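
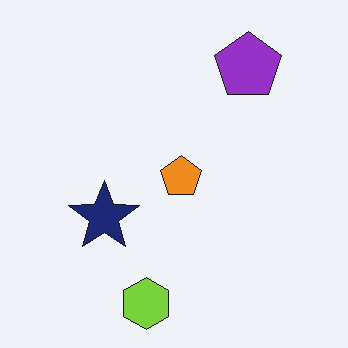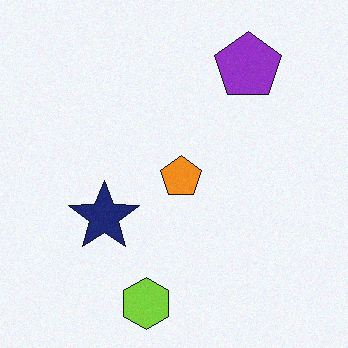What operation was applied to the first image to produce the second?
This is the original image degraded with a light layer of grain.

Random speckle covers the whole image, including the flat background.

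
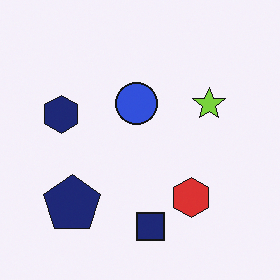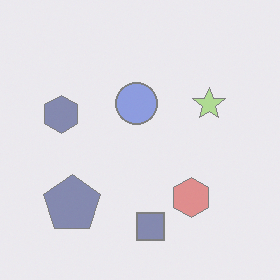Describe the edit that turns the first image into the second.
The second image is the first given much lower contrast.

Tones are pushed toward mid-grey across the whole image — a global contrast change.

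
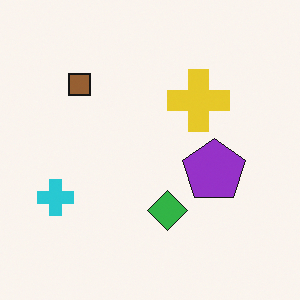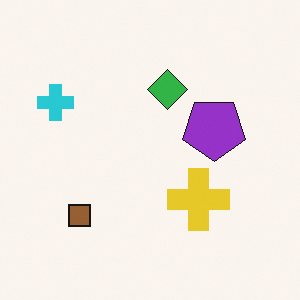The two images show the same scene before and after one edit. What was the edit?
The transformation is: flipped vertically (top ↔ bottom).

The brown square is in the top-left of the first image and the bottom-left of the second — shapes on opposite sides of the horizontal midline have swapped in a mirror flip.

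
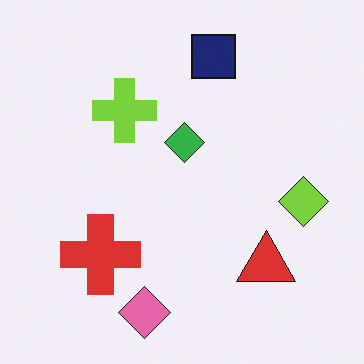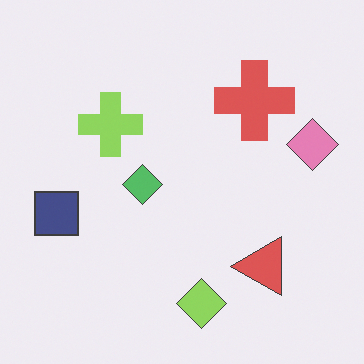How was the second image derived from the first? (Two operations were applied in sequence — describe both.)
It was transposed (reflected across the top-left ↔ bottom-right diagonal), then given slightly reduced contrast.

Shapes have swapped their row and column positions — what was in the top-right is now in the bottom-left — a diagonal reflection. Tones are pushed toward mid-grey across the whole image — a global contrast change.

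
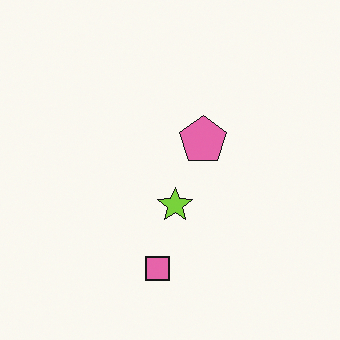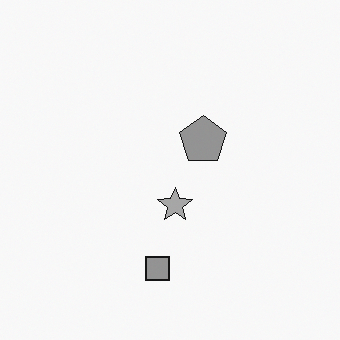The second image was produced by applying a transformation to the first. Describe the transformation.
Converted to grayscale.

All color is removed — every shape is now a shade of grey.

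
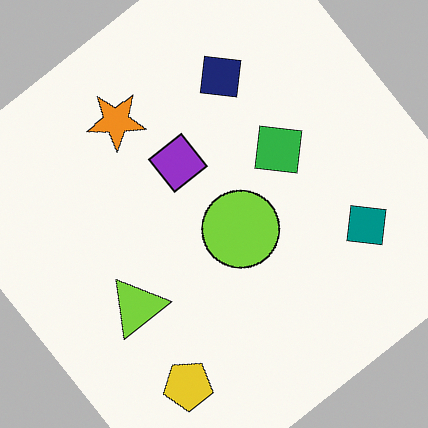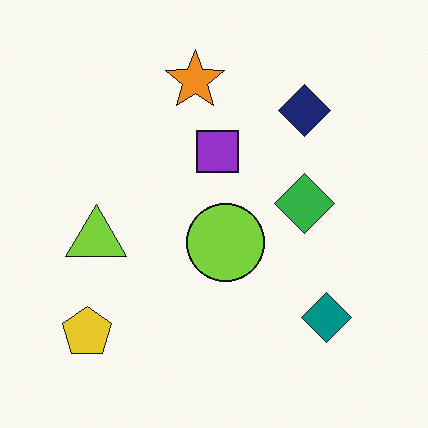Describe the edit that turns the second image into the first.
The first image is the second rotated counter-clockwise by a large amount — several tens of degrees.

Every shape is tilted by the same angle and the image corners show triangular fill wedges — a whole-image rotation by a non-right angle.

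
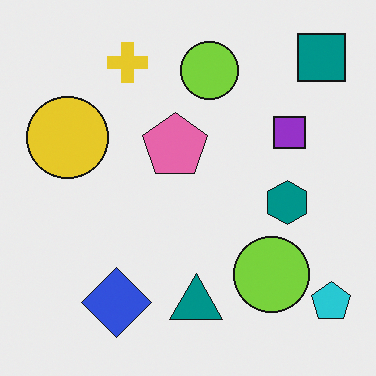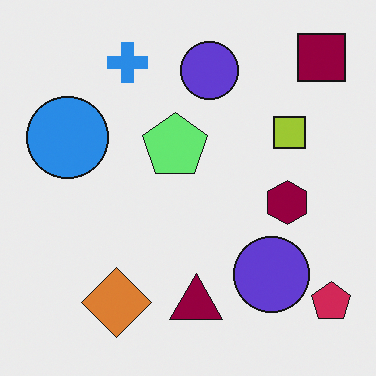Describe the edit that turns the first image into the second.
This is the original image hue-shifted by a large amount.

Every shape's color has rotated by the same amount around the hue wheel — a uniform hue shift.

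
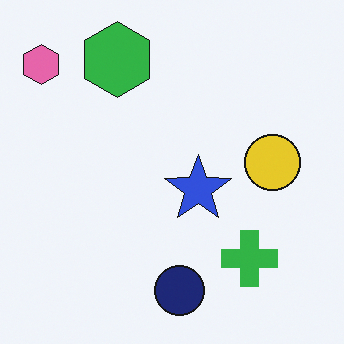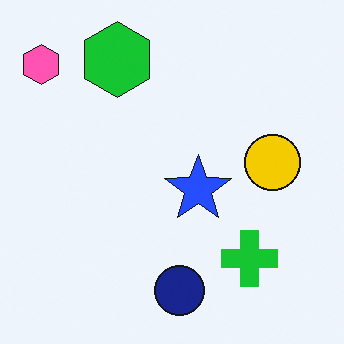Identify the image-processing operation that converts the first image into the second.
Slightly oversaturated.

All colors are more vivid — a global saturation change.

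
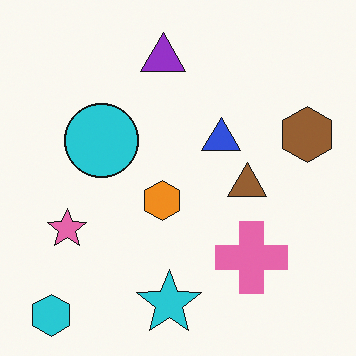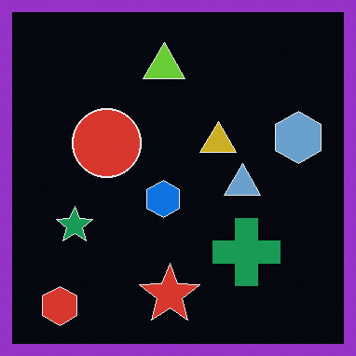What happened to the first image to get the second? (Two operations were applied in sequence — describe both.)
Color-inverted (negative), then framed with a purple border.

The light background has become dark and every shape's color is its complement — a photographic negative. A solid purple frame runs around the edge of the second image, with the content slightly shrunk inside it.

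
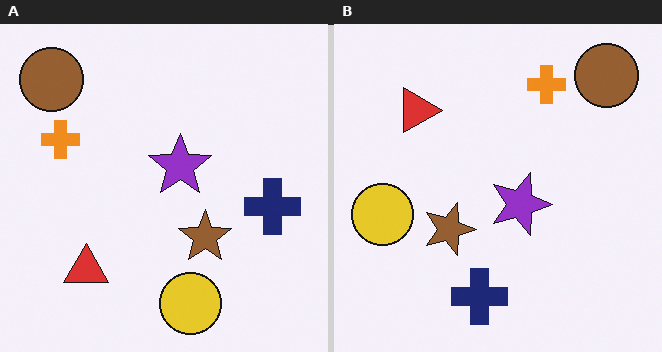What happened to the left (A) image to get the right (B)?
It was rotated 90° clockwise.

The brown circle sits in the top-left of the left (A) image and the top-right of the right (B) — consistent with a whole-image 90° clockwise rotation.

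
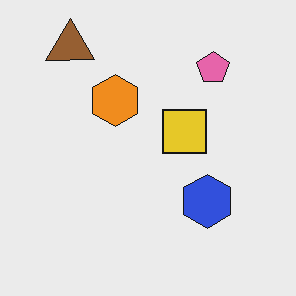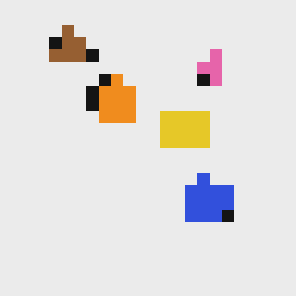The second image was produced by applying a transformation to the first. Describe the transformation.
Heavily pixelated into large blocks.

Shapes are reduced to large square blocks; fine edges and outlines are lost — a downscale-then-upscale (mosaic) effect.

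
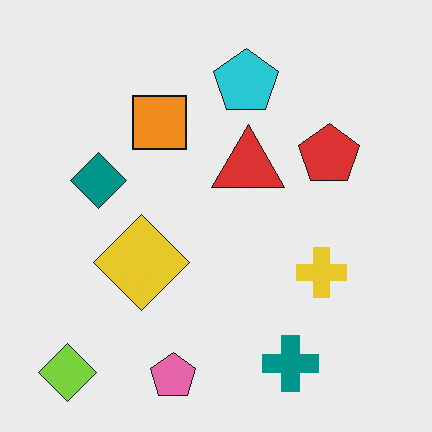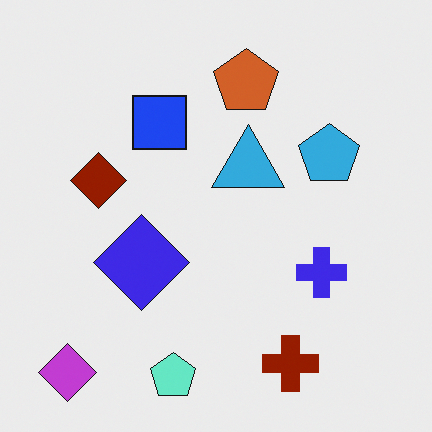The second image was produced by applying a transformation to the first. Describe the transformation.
The second image is the first hue-shifted through roughly half the color wheel.

Every shape's color has rotated by the same amount around the hue wheel — a uniform hue shift.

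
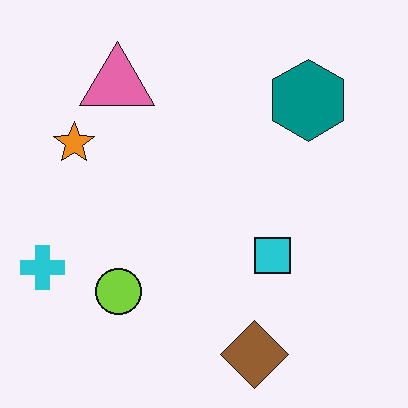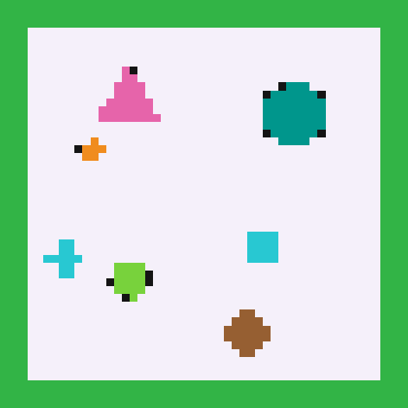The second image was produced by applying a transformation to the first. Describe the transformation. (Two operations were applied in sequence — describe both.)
The transformation is: coarsely pixelated, then framed with a green border.

Shapes are reduced to large square blocks; fine edges and outlines are lost — a downscale-then-upscale (mosaic) effect. A solid green frame runs around the edge of the second image, with the content slightly shrunk inside it.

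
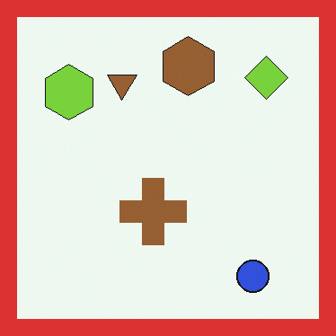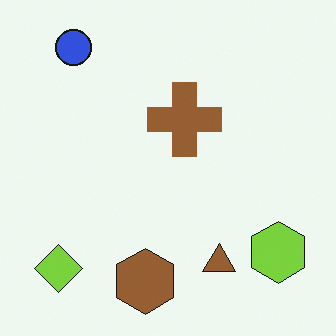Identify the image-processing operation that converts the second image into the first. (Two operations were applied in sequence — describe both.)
It was rotated 180°, then framed with a red border.

The blue circle sits in the top-left of the second image and the bottom-right of the first — consistent with a whole-image 180° rotation. A solid red frame runs around the edge of the first image, with the content slightly shrunk inside it.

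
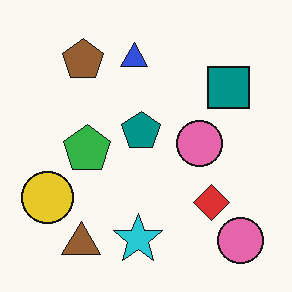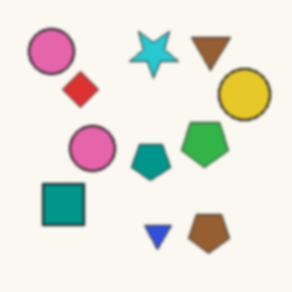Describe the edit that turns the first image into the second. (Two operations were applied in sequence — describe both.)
The image was rotated 180°, then slightly softened.

The brown triangle sits in the bottom-left of the first image and the top-right of the second — consistent with a whole-image 180° rotation. Shape edges and outlines are uniformly softened across the whole image.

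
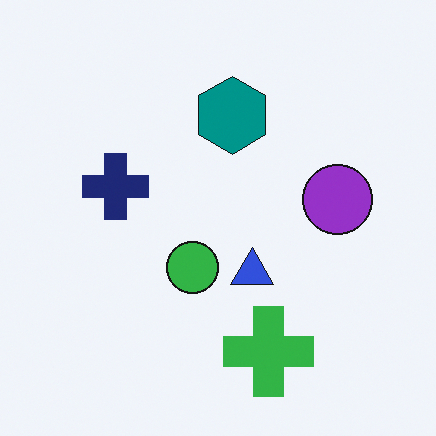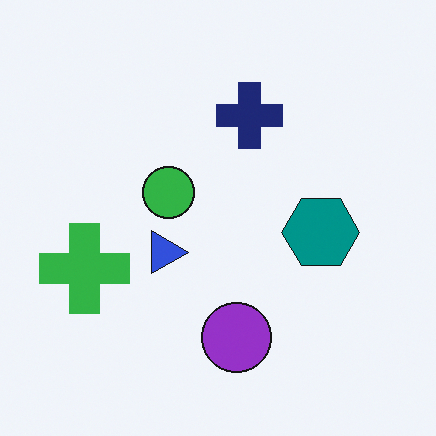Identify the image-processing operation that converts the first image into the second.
Rotated 90° clockwise.

The green cross sits in the bottom of the first image and the left of the second — consistent with a whole-image 90° clockwise rotation.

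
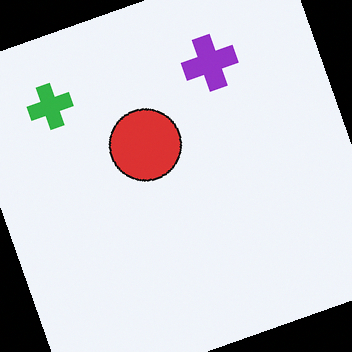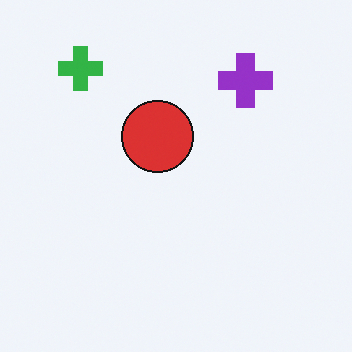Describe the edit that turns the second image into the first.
It was rotated counter-clockwise by a moderate amount.

Every shape is tilted by the same angle and the image corners show triangular fill wedges — a whole-image rotation by a non-right angle.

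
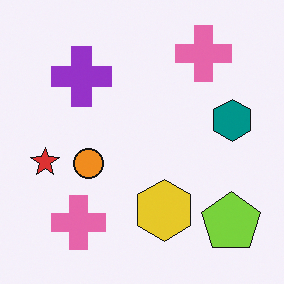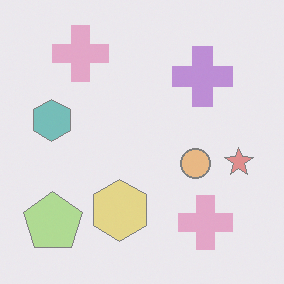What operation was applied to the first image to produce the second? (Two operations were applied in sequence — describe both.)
The second image is the first flipped horizontally (left ↔ right), then given much lower contrast.

The red star is in the left of the first image and the right of the second — shapes on opposite sides of the vertical midline have swapped in a mirror flip. Tones are pushed toward mid-grey across the whole image — a global contrast change.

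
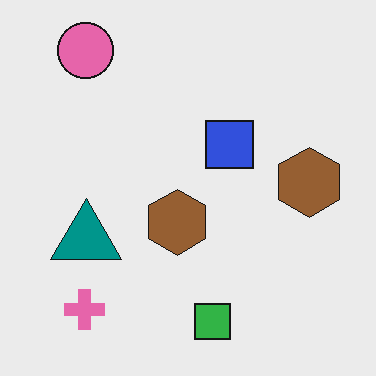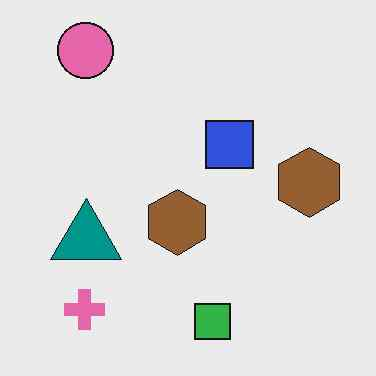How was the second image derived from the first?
The transformation is: given moderate JPEG compression.

Blocky 8×8 compression artifacts appear around shape edges and the flat background shows ringing — characteristic JPEG degradation.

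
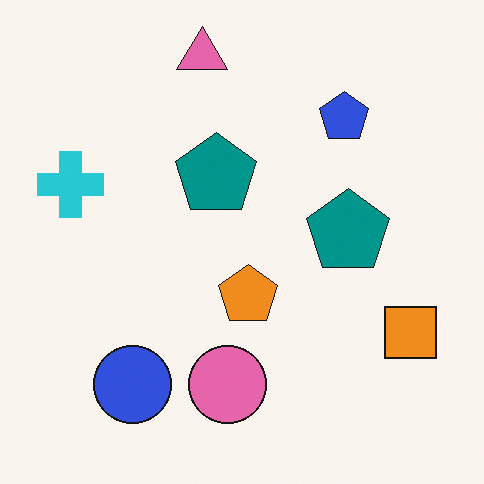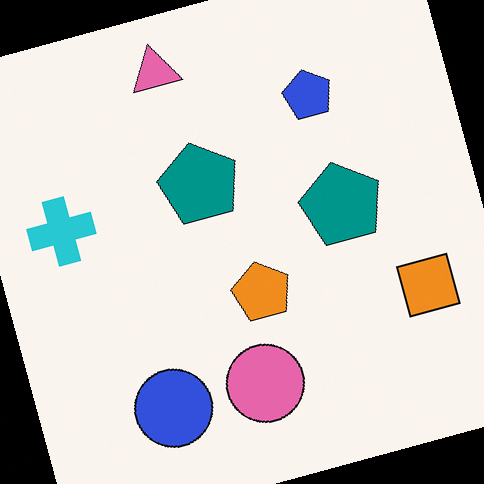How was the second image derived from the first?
The transformation is: rotated counter-clockwise by a moderate amount.

Every shape is tilted by the same angle and the image corners show triangular fill wedges — a whole-image rotation by a non-right angle.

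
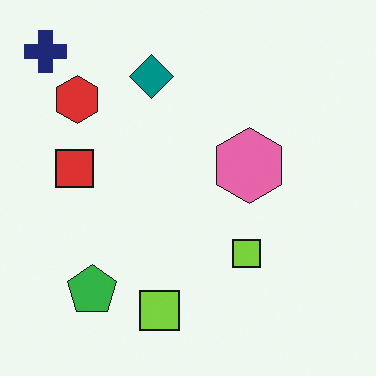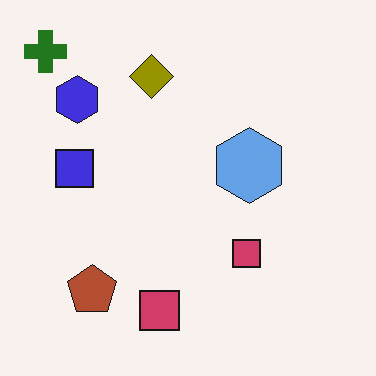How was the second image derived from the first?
Hue-shifted by a large amount.

Every shape's color has rotated by the same amount around the hue wheel — a uniform hue shift.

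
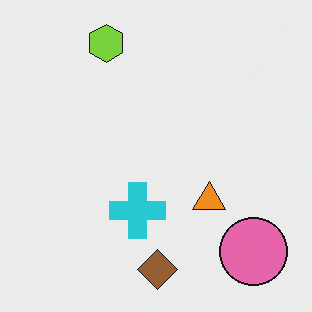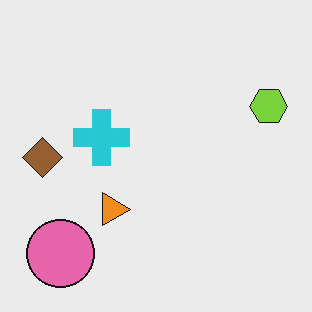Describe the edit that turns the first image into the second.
The second image is the first rotated 90° clockwise.

The pink circle sits in the bottom-right of the first image and the bottom-left of the second — consistent with a whole-image 90° clockwise rotation.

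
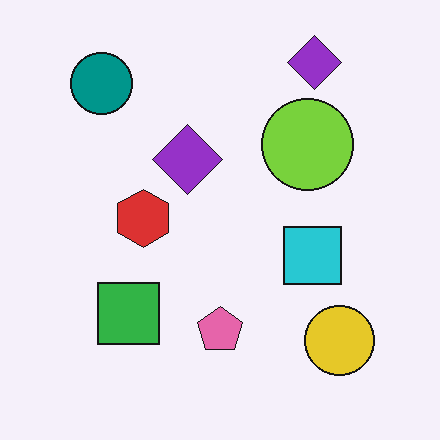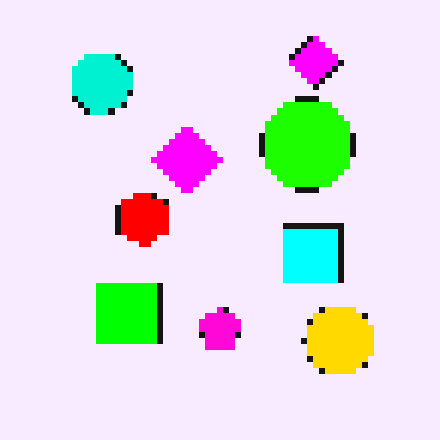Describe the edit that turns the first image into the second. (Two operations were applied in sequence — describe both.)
It was made much more vivid (saturation change), then moderately pixelated.

All colors are more vivid — a global saturation change. Shapes are reduced to large square blocks; fine edges and outlines are lost — a downscale-then-upscale (mosaic) effect.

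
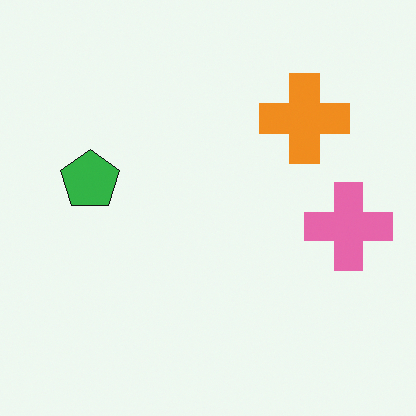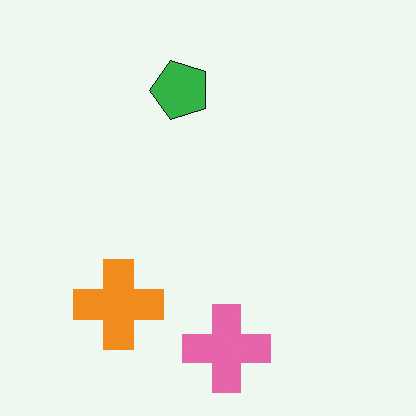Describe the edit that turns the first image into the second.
Transposed (reflected across the top-left ↔ bottom-right diagonal).

Shapes have swapped their row and column positions — what was in the top-right is now in the bottom-left — a diagonal reflection.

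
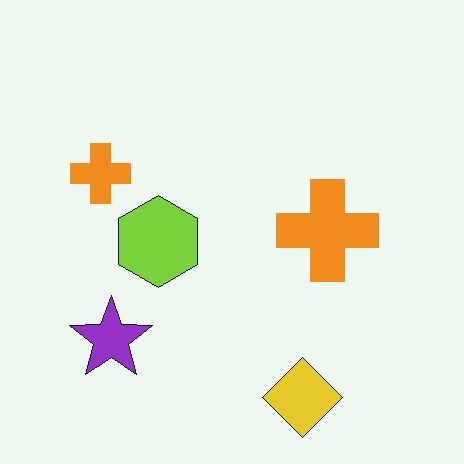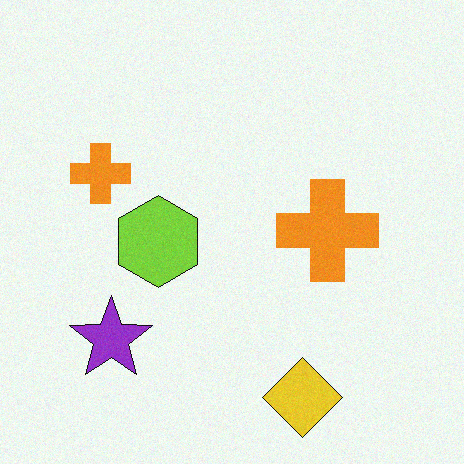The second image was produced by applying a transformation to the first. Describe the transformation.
The image was degraded with subtle gaussian noise.

Random speckle covers the whole image, including the flat background.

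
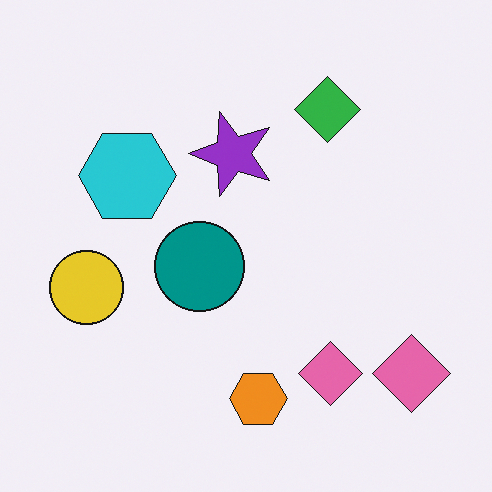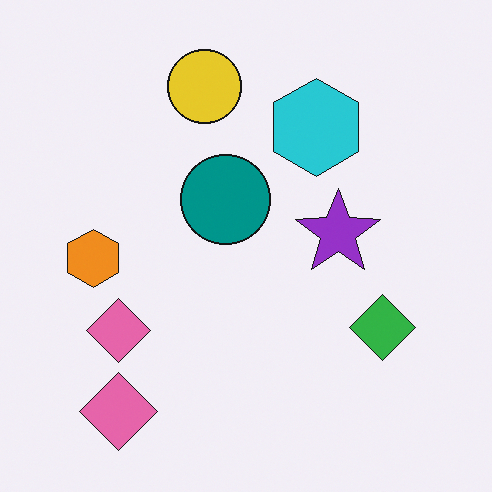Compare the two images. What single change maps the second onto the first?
The transformation is: rotated 90° counter-clockwise.

The yellow circle sits in the top of the second image and the left of the first — consistent with a whole-image 90° counter-clockwise rotation.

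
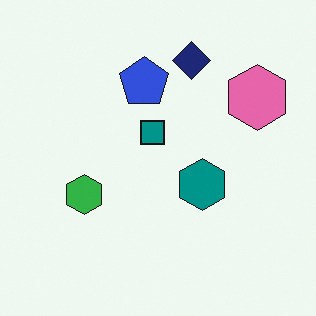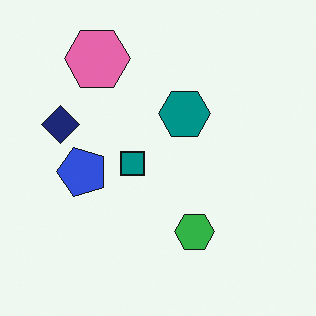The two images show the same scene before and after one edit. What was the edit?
The transformation is: rotated 90° counter-clockwise.

The pink hexagon sits in the top-right of the first image and the top-left of the second — consistent with a whole-image 90° counter-clockwise rotation.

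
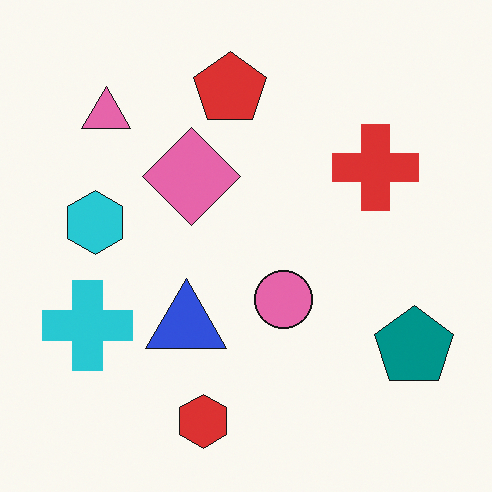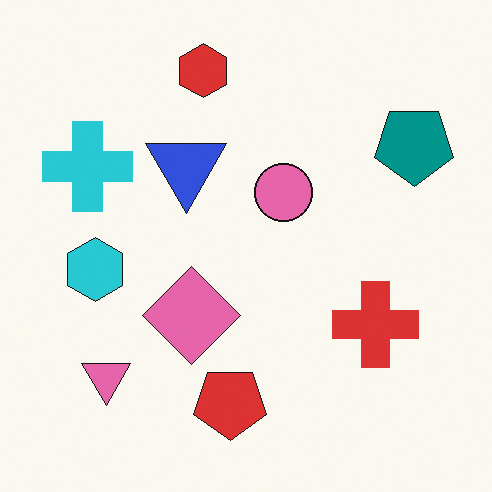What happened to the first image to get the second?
This is the original image flipped vertically (top ↔ bottom).

The red hexagon is in the bottom of the first image and the top of the second — shapes on opposite sides of the horizontal midline have swapped in a mirror flip.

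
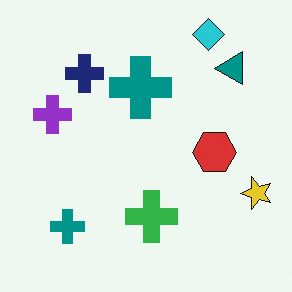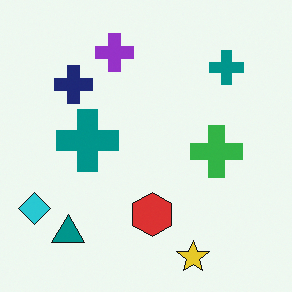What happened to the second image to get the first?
The transformation is: transposed (reflected across the top-left ↔ bottom-right diagonal).

Shapes have swapped their row and column positions — what was in the top-right is now in the bottom-left — a diagonal reflection.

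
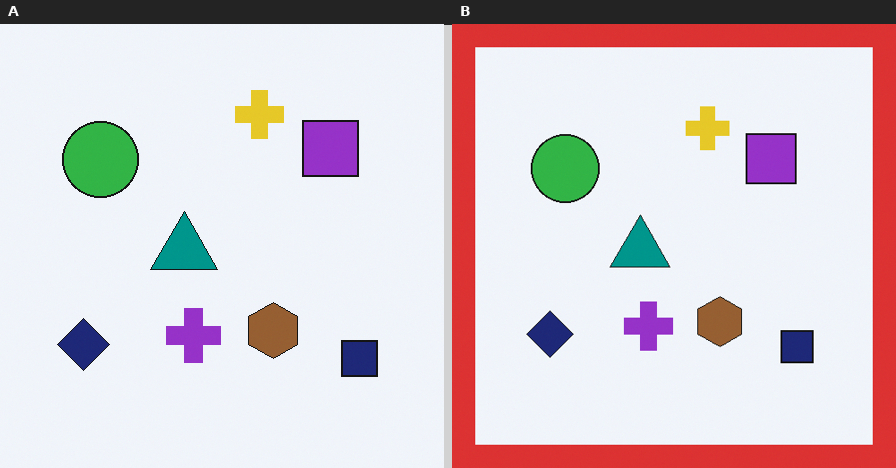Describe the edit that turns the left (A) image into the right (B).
The transformation is: framed with a red border.

A solid red frame runs around the edge of the right (B) image, with the content slightly shrunk inside it.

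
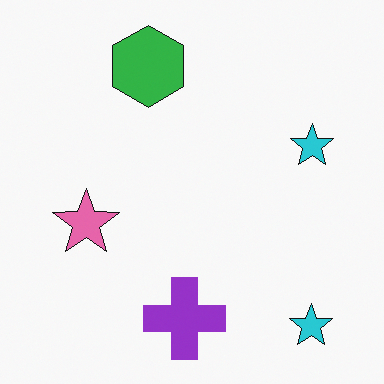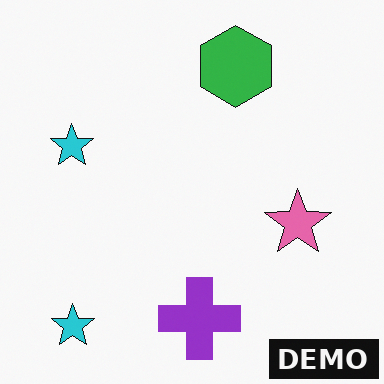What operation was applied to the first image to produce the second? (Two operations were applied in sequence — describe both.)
This is the original image flipped horizontally (left ↔ right), then watermarked with the text "DEMO" in the lower-right corner.

The pink star is in the left of the first image and the right of the second — shapes on opposite sides of the vertical midline have swapped in a mirror flip. A dark label reading "DEMO" appears in the lower-right corner.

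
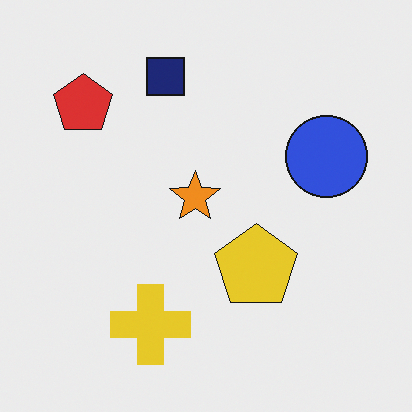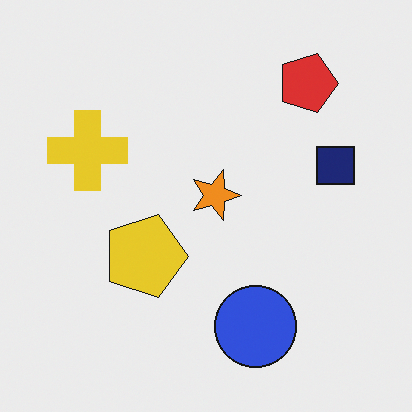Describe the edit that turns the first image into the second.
The transformation is: rotated 90° clockwise.

The red pentagon sits in the top-left of the first image and the top-right of the second — consistent with a whole-image 90° clockwise rotation.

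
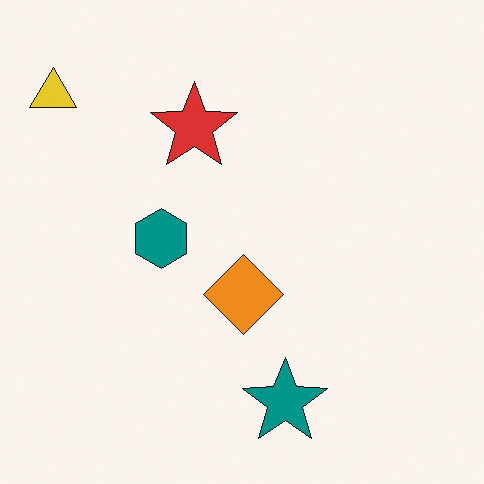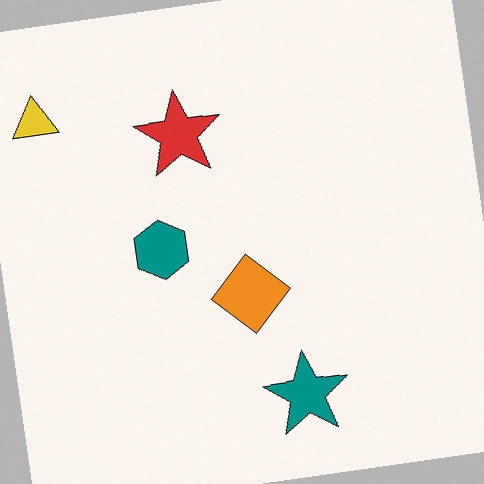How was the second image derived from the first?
It was rotated counter-clockwise by a slight angle.

Every shape is tilted by the same angle and the image corners show triangular fill wedges — a whole-image rotation by a non-right angle.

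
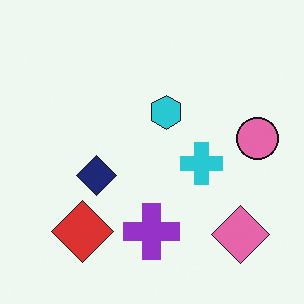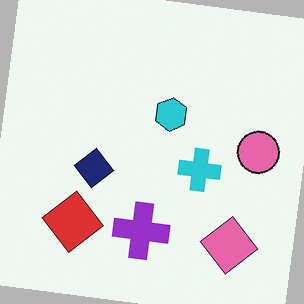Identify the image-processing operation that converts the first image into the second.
This is the original image rotated clockwise by a slight angle.

Every shape is tilted by the same angle and the image corners show triangular fill wedges — a whole-image rotation by a non-right angle.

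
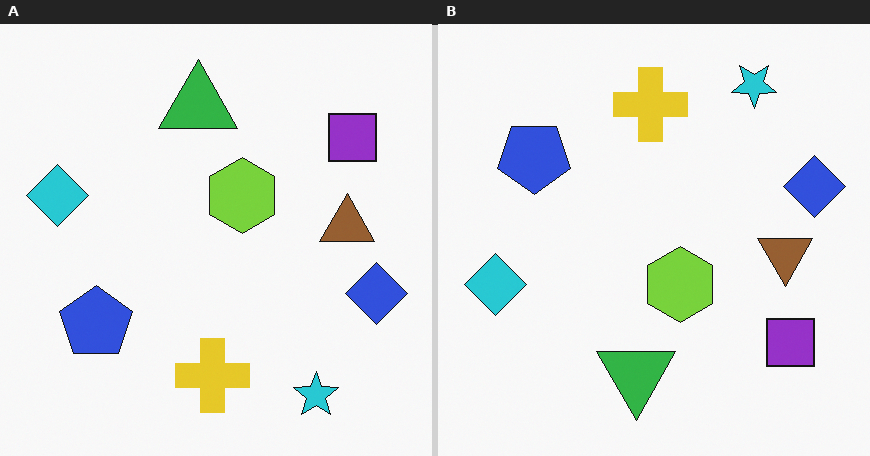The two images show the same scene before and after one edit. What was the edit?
The transformation is: flipped vertically (top ↔ bottom).

The cyan star is in the bottom-right of the left (A) image and the top-right of the right (B) — shapes on opposite sides of the horizontal midline have swapped in a mirror flip.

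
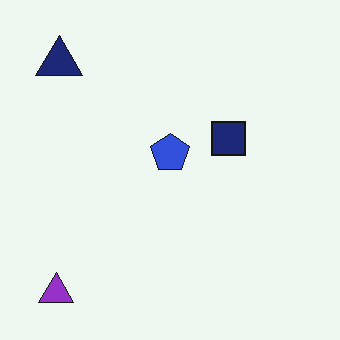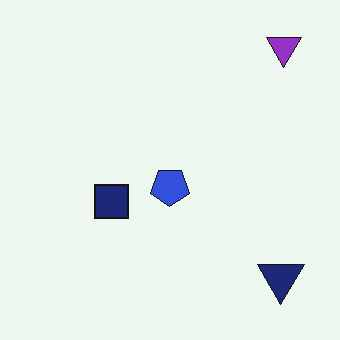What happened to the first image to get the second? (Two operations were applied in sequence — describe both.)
Rotated 180°, then given moderate JPEG compression.

The purple triangle sits in the bottom-left of the first image and the top-right of the second — consistent with a whole-image 180° rotation. Blocky 8×8 compression artifacts appear around shape edges and the flat background shows ringing — characteristic JPEG degradation.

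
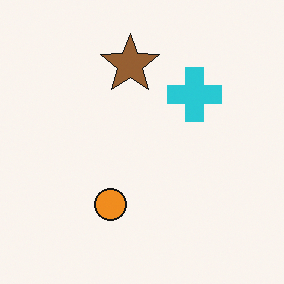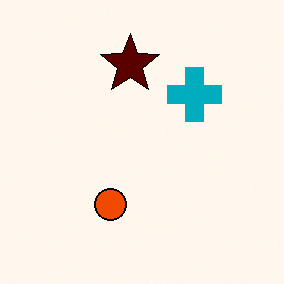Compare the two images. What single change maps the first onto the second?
Boosted in contrast.

Tones are pushed away from mid-grey across the whole image — a global contrast change.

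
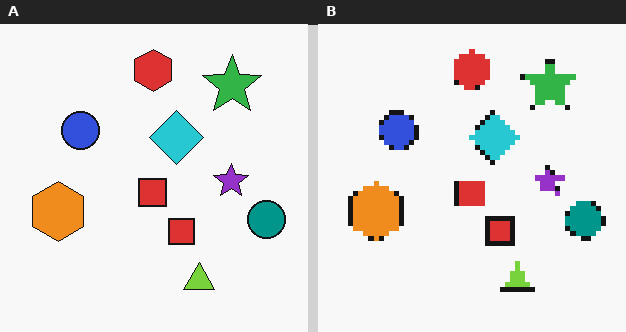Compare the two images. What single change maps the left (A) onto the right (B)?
The image was lightly pixelated (a mild mosaic effect).

Shapes are reduced to large square blocks; fine edges and outlines are lost — a downscale-then-upscale (mosaic) effect.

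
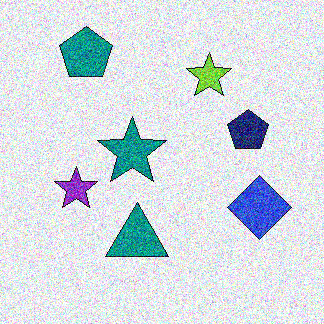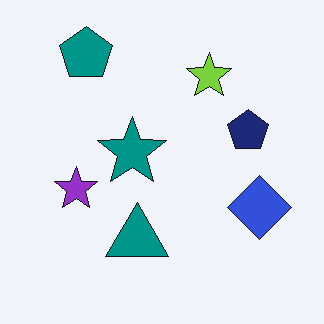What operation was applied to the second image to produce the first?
Degraded with a thick layer of grain.

Random speckle covers the whole image, including the flat background.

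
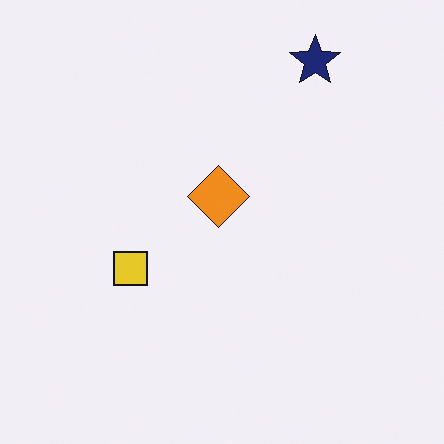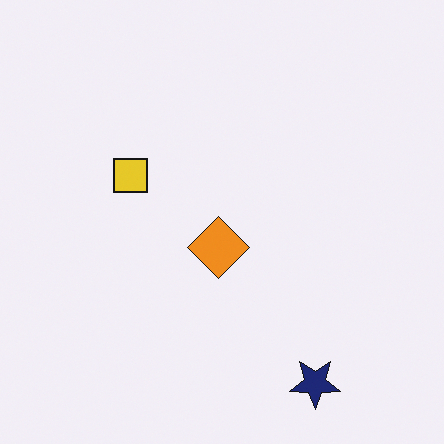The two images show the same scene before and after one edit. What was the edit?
The image was flipped vertically (top ↔ bottom).

The navy star is in the top-right of the first image and the bottom-right of the second — shapes on opposite sides of the horizontal midline have swapped in a mirror flip.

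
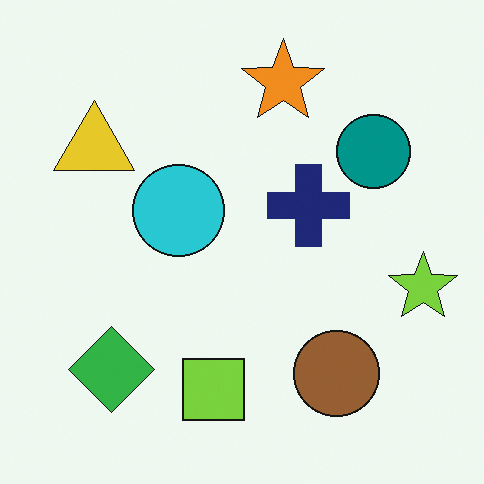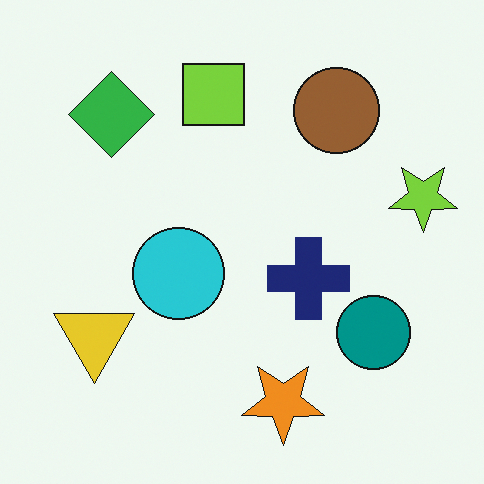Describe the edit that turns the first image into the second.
The transformation is: flipped vertically (top ↔ bottom).

The orange star is in the top of the first image and the bottom of the second — shapes on opposite sides of the horizontal midline have swapped in a mirror flip.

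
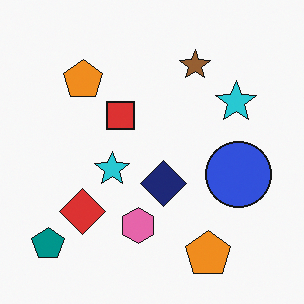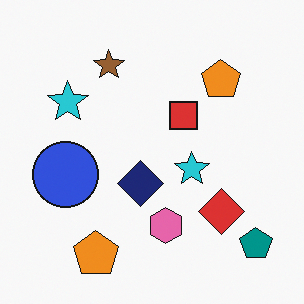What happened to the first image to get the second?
This is the original image flipped horizontally (left ↔ right).

The teal pentagon is in the bottom-left of the first image and the bottom-right of the second — shapes on opposite sides of the vertical midline have swapped in a mirror flip.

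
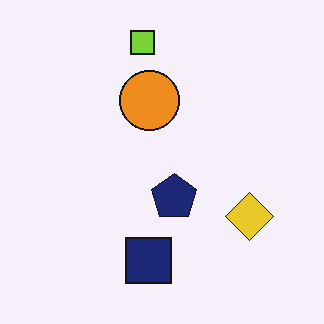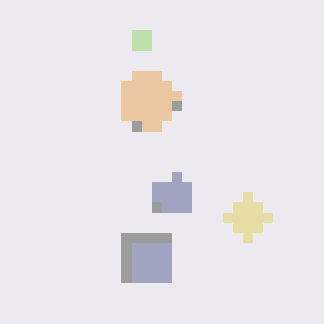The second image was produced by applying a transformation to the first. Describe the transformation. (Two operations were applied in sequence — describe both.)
The second image is the first washed out (contrast reduced), then heavily pixelated into large blocks.

Tones are pushed toward mid-grey across the whole image — a global contrast change. Shapes are reduced to large square blocks; fine edges and outlines are lost — a downscale-then-upscale (mosaic) effect.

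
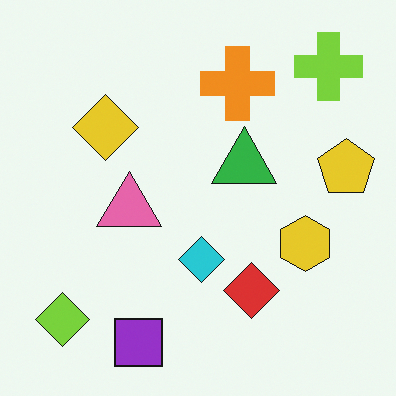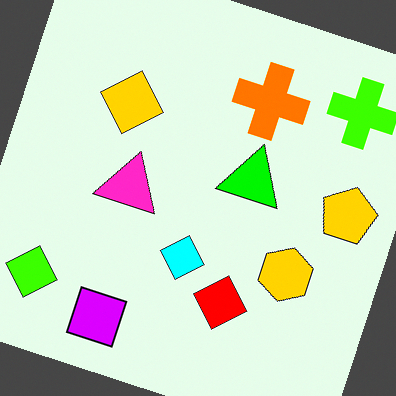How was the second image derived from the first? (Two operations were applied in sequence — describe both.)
Rotated clockwise by a moderate amount, then heavily oversaturated.

Every shape is tilted by the same angle and the image corners show triangular fill wedges — a whole-image rotation by a non-right angle. All colors are more vivid — a global saturation change.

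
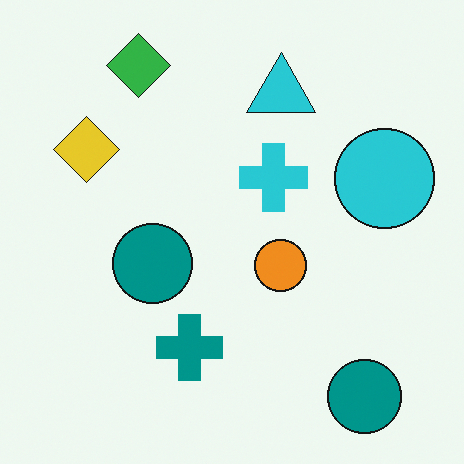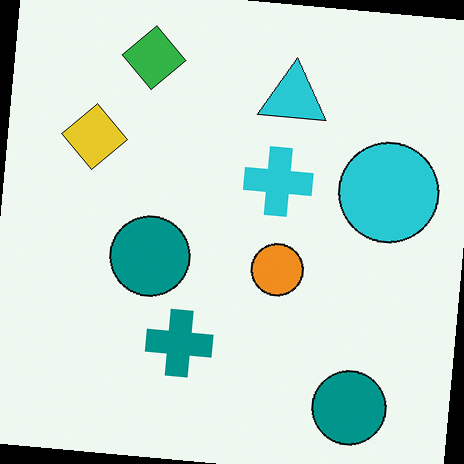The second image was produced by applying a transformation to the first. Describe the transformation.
Rotated clockwise by a slight angle.

Every shape is tilted by the same angle and the image corners show triangular fill wedges — a whole-image rotation by a non-right angle.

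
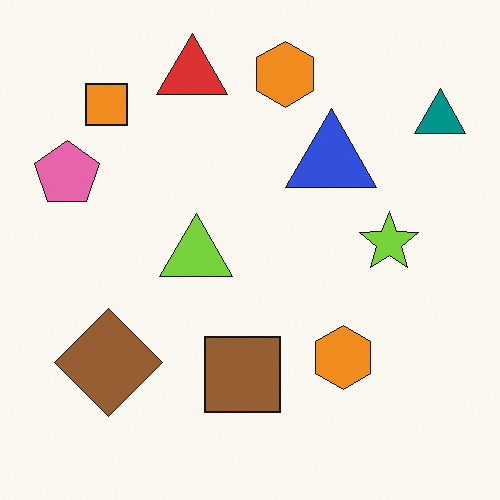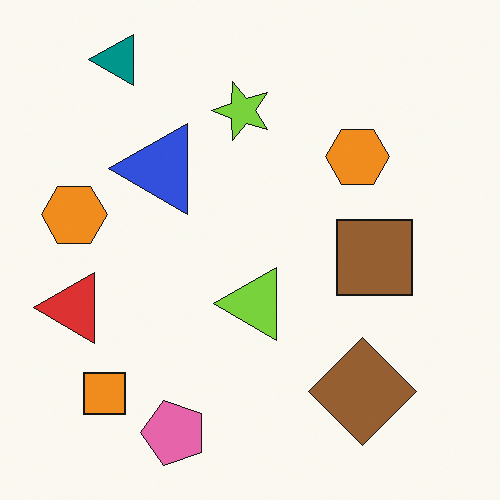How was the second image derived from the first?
Rotated 90° counter-clockwise.

The teal triangle sits in the top-right of the first image and the top-left of the second — consistent with a whole-image 90° counter-clockwise rotation.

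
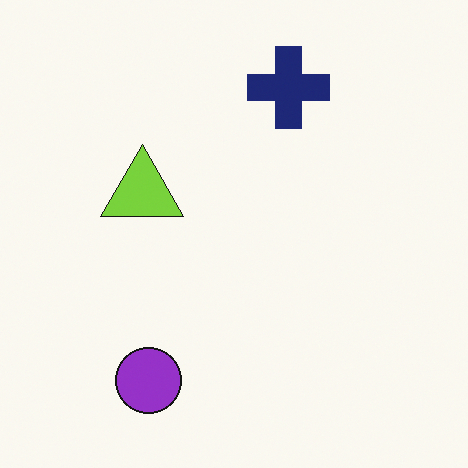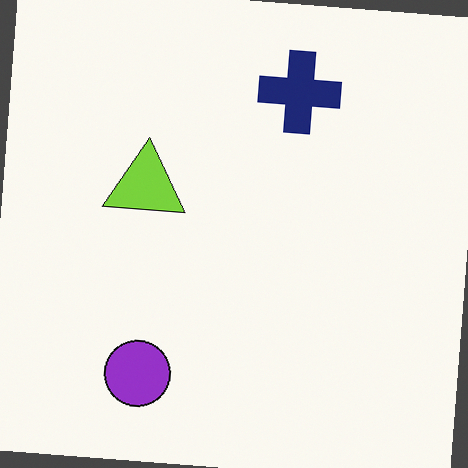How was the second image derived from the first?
It was rotated clockwise by a few degrees.

Every shape is tilted by the same angle and the image corners show triangular fill wedges — a whole-image rotation by a non-right angle.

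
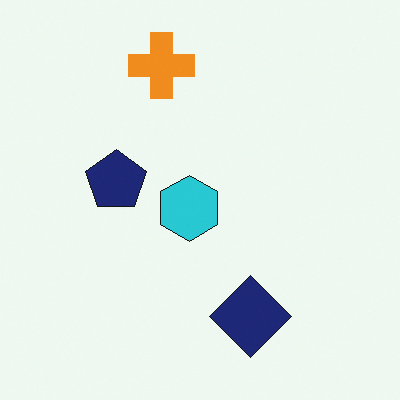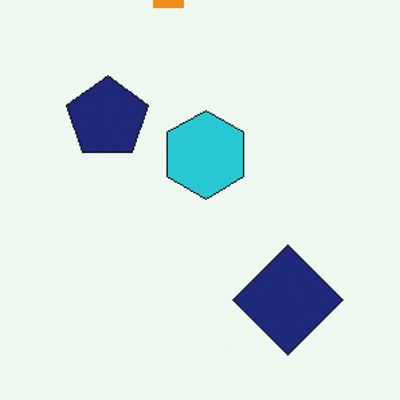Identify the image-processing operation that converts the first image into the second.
The transformation is: cropped slightly and scaled back up.

The visible shapes are larger and the field of view is narrower; shapes near the original edges may be partly or wholly outside the frame — a crop-and-rescale.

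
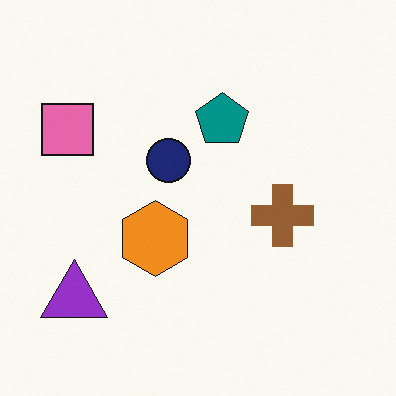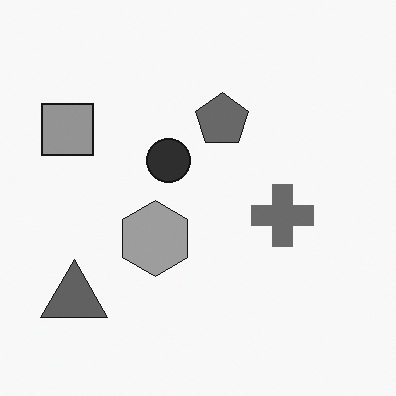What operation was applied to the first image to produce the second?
Converted to grayscale.

All color is removed — every shape is now a shade of grey.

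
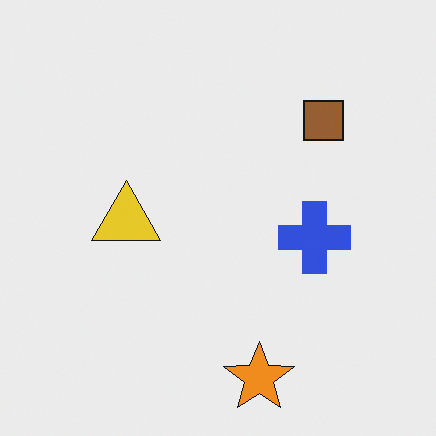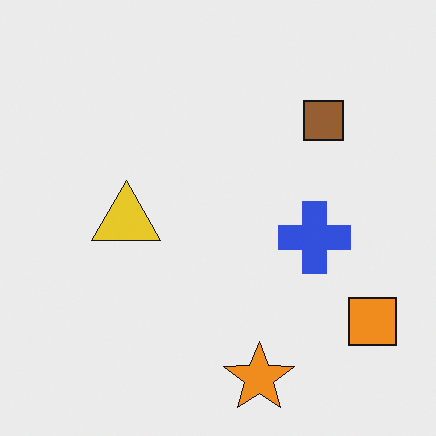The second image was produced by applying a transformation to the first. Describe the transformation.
This is the original image overlaid with an additional orange square.

An orange square appears in the second image that is absent from the first.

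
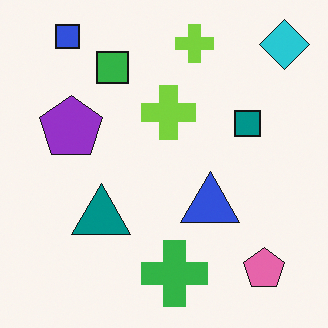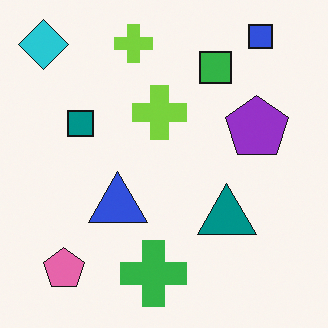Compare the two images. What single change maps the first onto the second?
The transformation is: flipped horizontally (left ↔ right).

The cyan diamond is in the top-right of the first image and the top-left of the second — shapes on opposite sides of the vertical midline have swapped in a mirror flip.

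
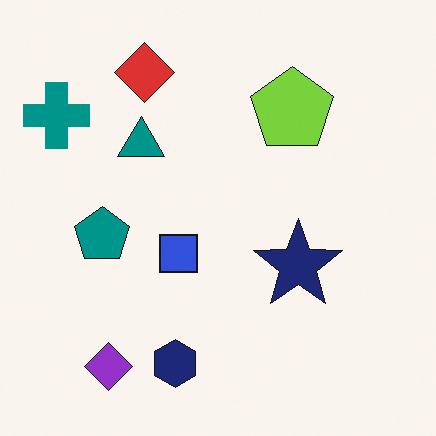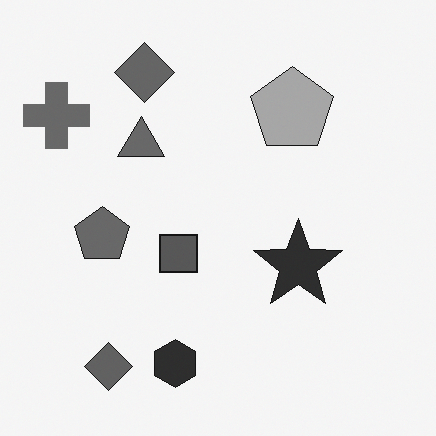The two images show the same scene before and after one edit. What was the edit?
The second image is the first converted to grayscale.

All color is removed — every shape is now a shade of grey.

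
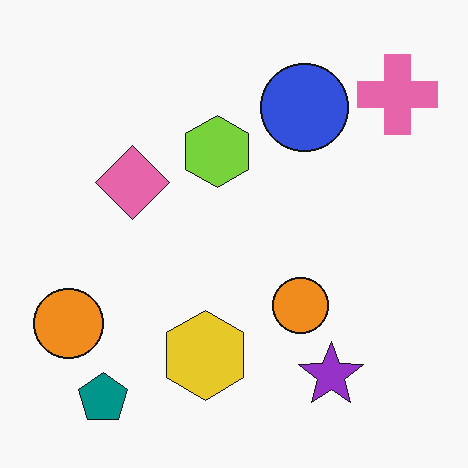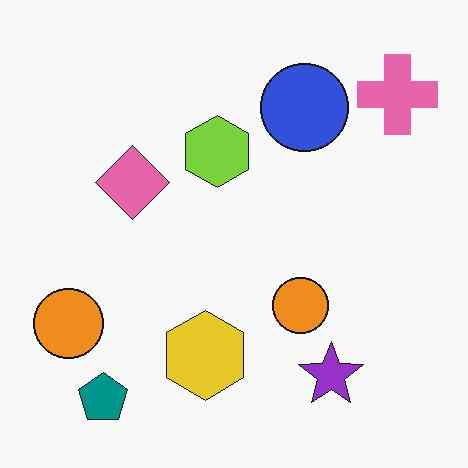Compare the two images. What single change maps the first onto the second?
It was JPEG-compressed with visible artifacts.

Blocky 8×8 compression artifacts appear around shape edges and the flat background shows ringing — characteristic JPEG degradation.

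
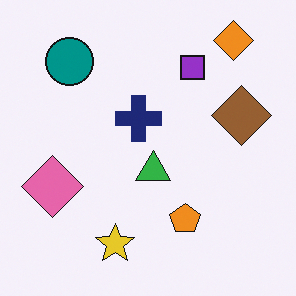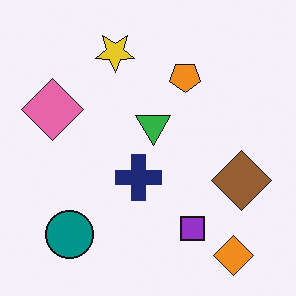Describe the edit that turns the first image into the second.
The second image is the first flipped vertically (top ↔ bottom).

The orange diamond is in the top-right of the first image and the bottom-right of the second — shapes on opposite sides of the horizontal midline have swapped in a mirror flip.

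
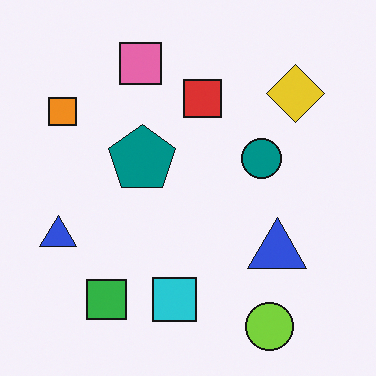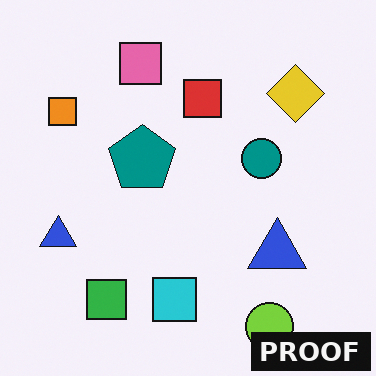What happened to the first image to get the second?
The transformation is: watermarked with the text "PROOF" in the lower-right corner.

A dark label reading "PROOF" appears in the lower-right corner.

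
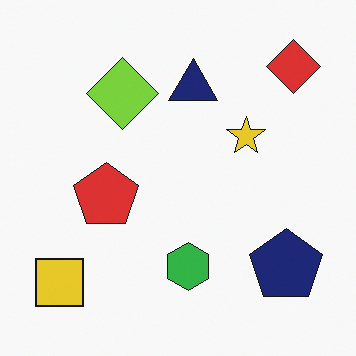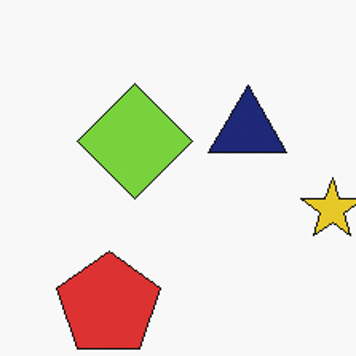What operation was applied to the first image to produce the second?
Cropped to a modestly smaller region and rescaled.

The visible shapes are larger and the field of view is narrower; shapes near the original edges may be partly or wholly outside the frame — a crop-and-rescale.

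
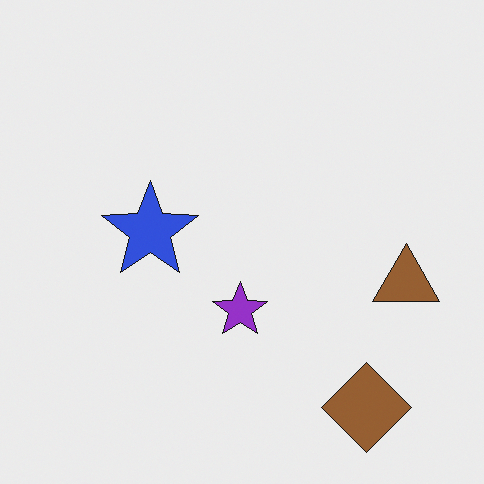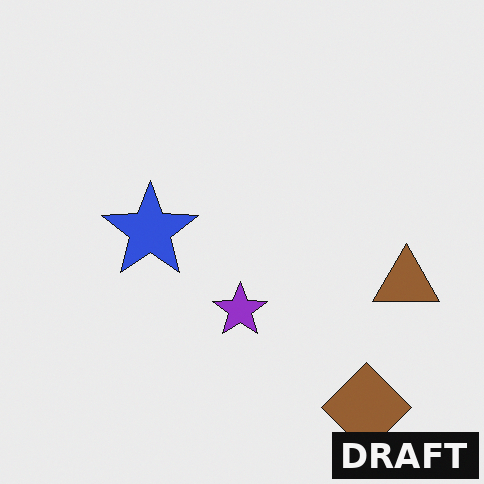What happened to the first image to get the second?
Watermarked with the text "DRAFT" in the lower-right corner.

A dark label reading "DRAFT" appears in the lower-right corner.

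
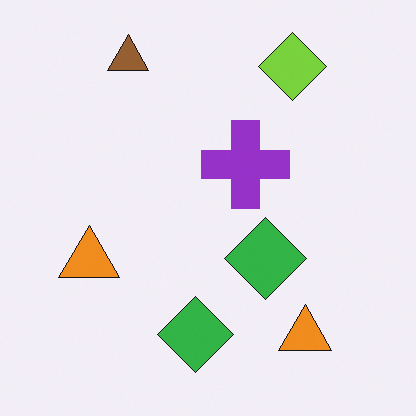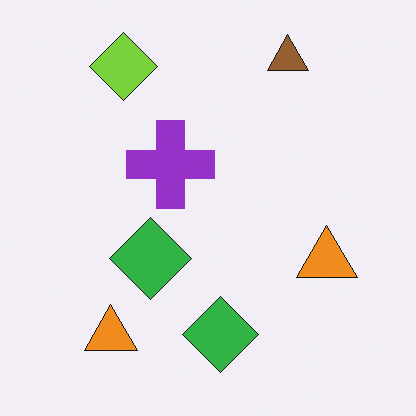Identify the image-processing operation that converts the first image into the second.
Flipped horizontally (left ↔ right).

The lime diamond is in the top-right of the first image and the top-left of the second — shapes on opposite sides of the vertical midline have swapped in a mirror flip.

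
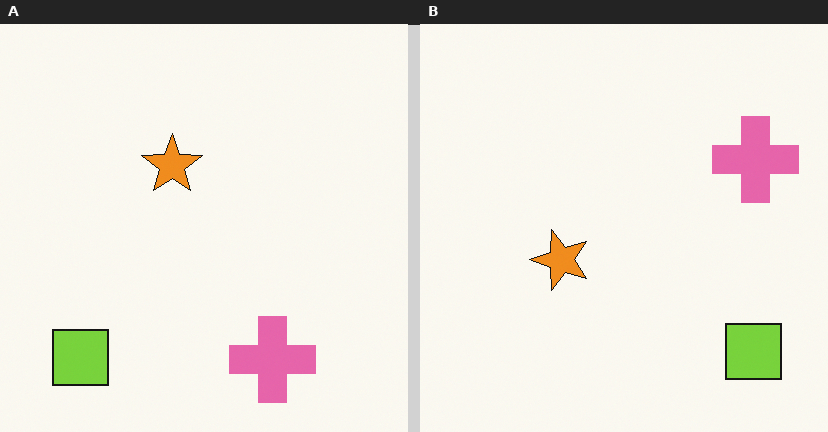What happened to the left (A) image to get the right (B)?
Rotated 90° counter-clockwise.

The lime square sits in the bottom-left of the left (A) image and the bottom-right of the right (B) — consistent with a whole-image 90° counter-clockwise rotation.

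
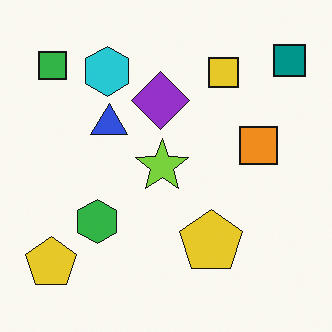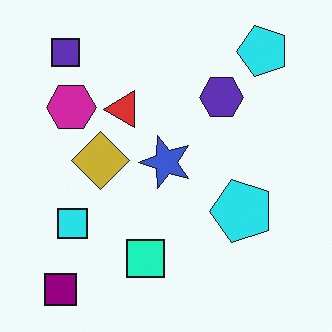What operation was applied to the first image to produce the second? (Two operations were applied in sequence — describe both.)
It was transposed (reflected across the top-left ↔ bottom-right diagonal), then hue-shifted by a moderate amount.

Shapes have swapped their row and column positions — what was in the top-right is now in the bottom-left — a diagonal reflection. Every shape's color has rotated by the same amount around the hue wheel — a uniform hue shift.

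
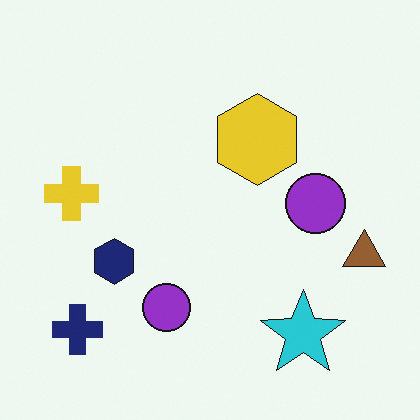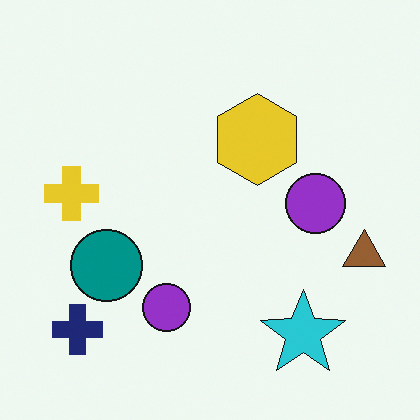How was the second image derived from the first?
Overlaid with an additional teal circle.

A teal circle appears in the second image that is absent from the first.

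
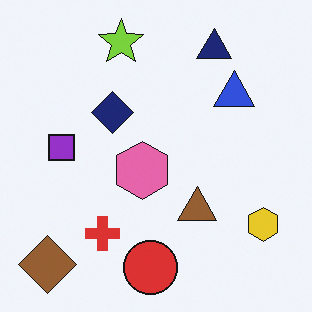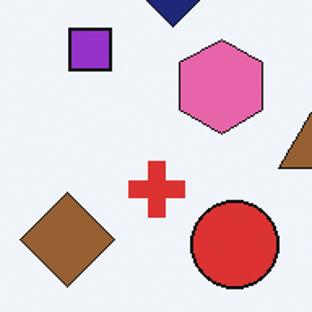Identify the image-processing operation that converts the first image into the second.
The transformation is: cropped tightly and scaled back up.

The visible shapes are larger and the field of view is narrower; shapes near the original edges may be partly or wholly outside the frame — a crop-and-rescale.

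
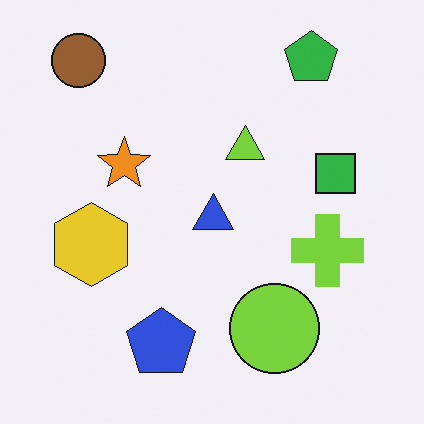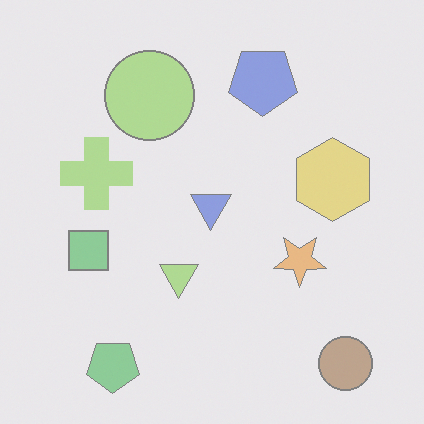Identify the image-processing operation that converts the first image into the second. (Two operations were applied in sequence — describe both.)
It was given much lower contrast, then rotated 180°.

Tones are pushed toward mid-grey across the whole image — a global contrast change. The brown circle sits in the top-left of the first image and the bottom-right of the second — consistent with a whole-image 180° rotation.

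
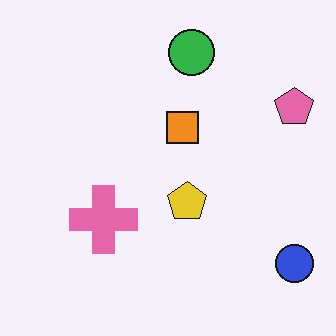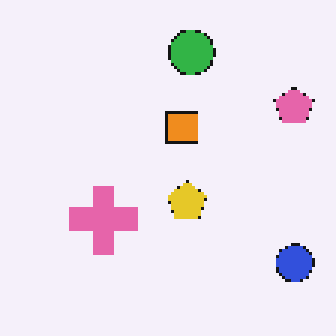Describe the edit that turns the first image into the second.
It was mildly pixelated.

Shapes are reduced to large square blocks; fine edges and outlines are lost — a downscale-then-upscale (mosaic) effect.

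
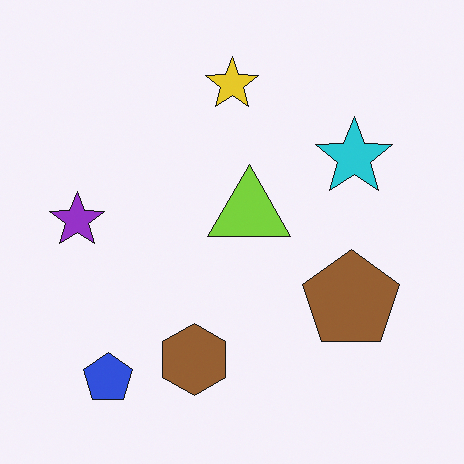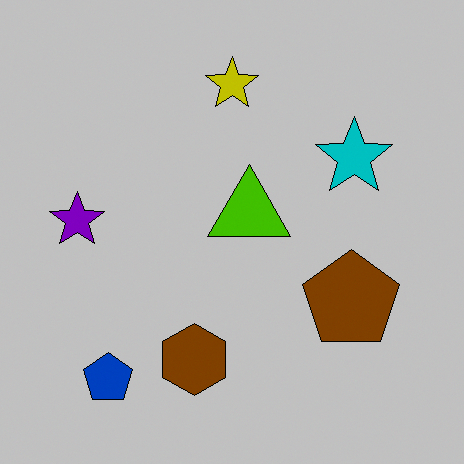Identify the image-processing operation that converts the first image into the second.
The second image is the first aggressively posterized.

Each flat color has snapped to a coarser quantized level — most visibly, the near-white background has dropped to a flat grey.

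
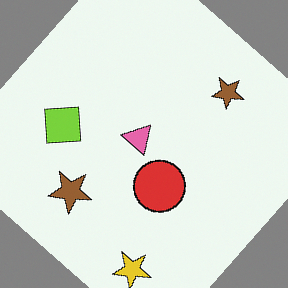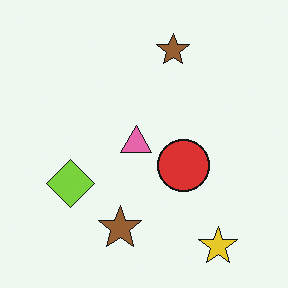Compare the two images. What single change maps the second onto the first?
This is the original image rotated clockwise by a large amount — several tens of degrees.

Every shape is tilted by the same angle and the image corners show triangular fill wedges — a whole-image rotation by a non-right angle.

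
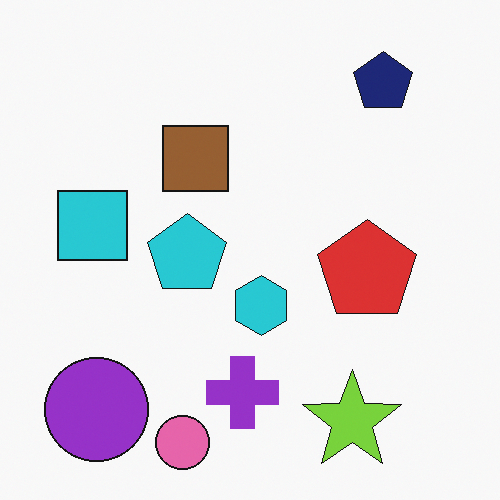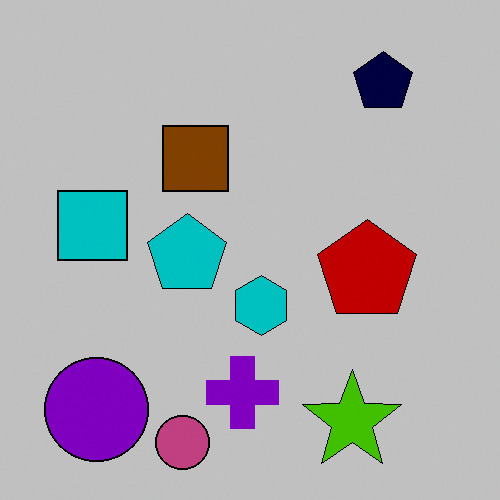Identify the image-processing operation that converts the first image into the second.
It was heavily posterized to just a handful of flat colors.

Each flat color has snapped to a coarser quantized level — most visibly, the near-white background has dropped to a flat grey.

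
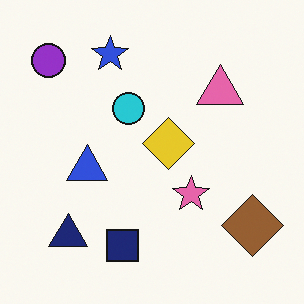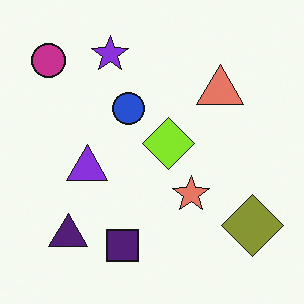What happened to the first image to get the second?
The transformation is: hue-shifted slightly.

Every shape's color has rotated by the same amount around the hue wheel — a uniform hue shift.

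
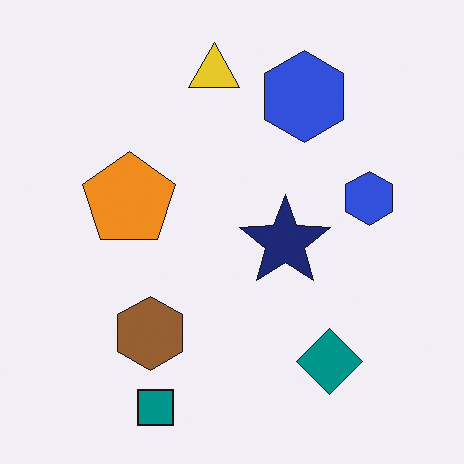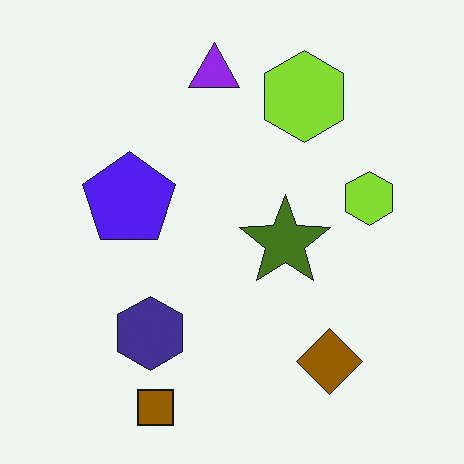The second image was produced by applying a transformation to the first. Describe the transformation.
The second image is the first hue-shifted by a large amount.

Every shape's color has rotated by the same amount around the hue wheel — a uniform hue shift.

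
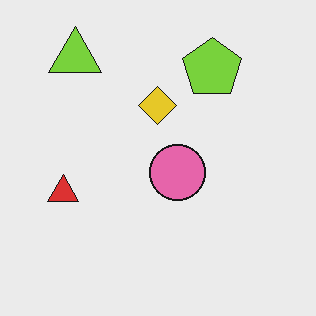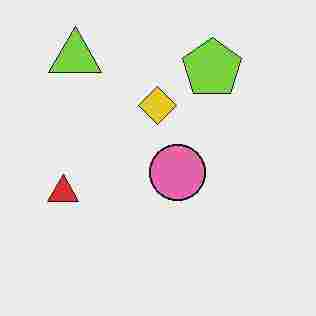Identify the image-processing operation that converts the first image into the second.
This is the original image degraded with heavy JPEG compression.

Blocky 8×8 compression artifacts appear around shape edges and the flat background shows ringing — characteristic JPEG degradation.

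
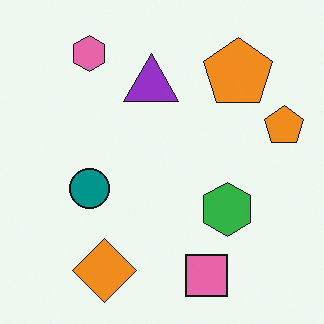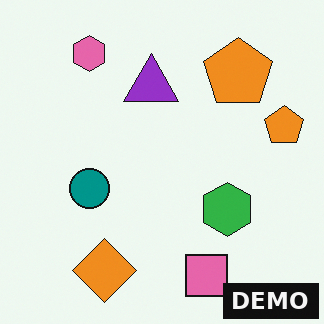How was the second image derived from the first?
The transformation is: watermarked with the text "DEMO" in the lower-right corner.

A dark label reading "DEMO" appears in the lower-right corner.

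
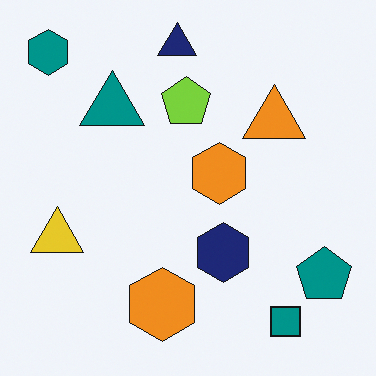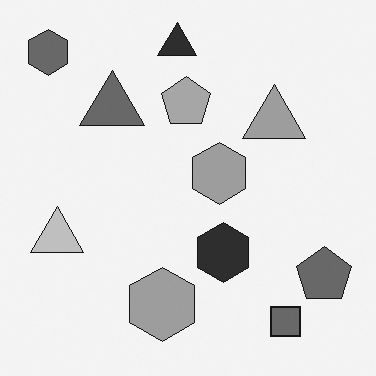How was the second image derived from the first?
The image was converted to grayscale.

All color is removed — every shape is now a shade of grey.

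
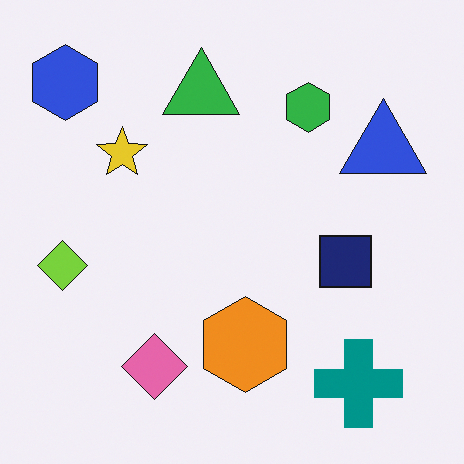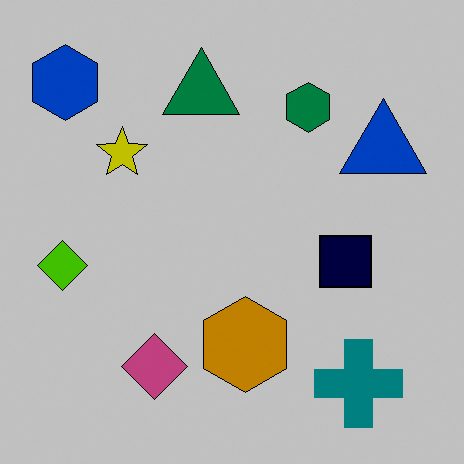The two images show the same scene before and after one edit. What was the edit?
It was heavily posterized to just a handful of flat colors.

Each flat color has snapped to a coarser quantized level — most visibly, the near-white background has dropped to a flat grey.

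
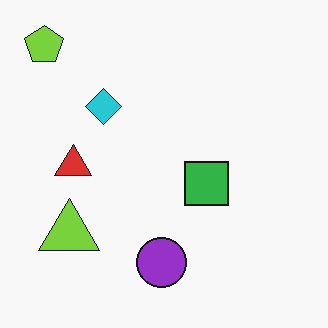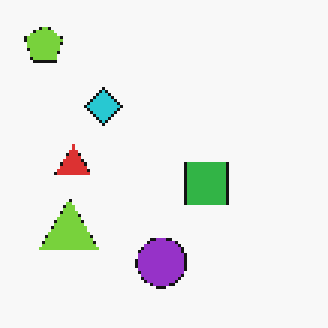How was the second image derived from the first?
It was lightly pixelated (a mild mosaic effect).

Shapes are reduced to large square blocks; fine edges and outlines are lost — a downscale-then-upscale (mosaic) effect.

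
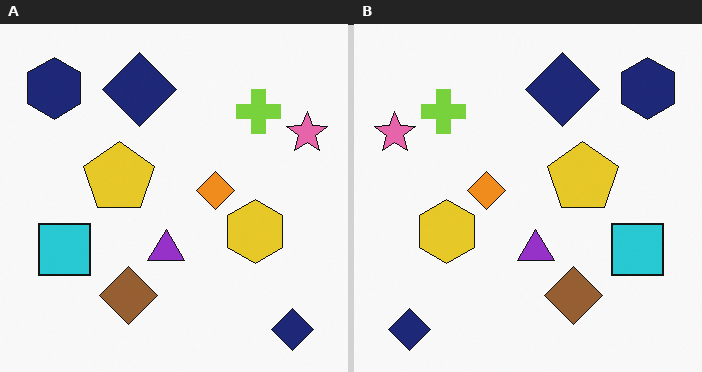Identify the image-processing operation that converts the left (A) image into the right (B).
It was flipped horizontally (left ↔ right).

The pink star is in the top-right of the left (A) image and the top-left of the right (B) — shapes on opposite sides of the vertical midline have swapped in a mirror flip.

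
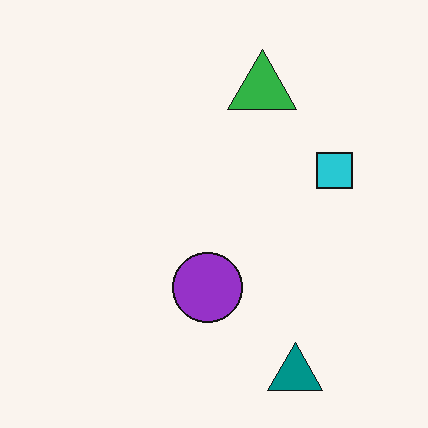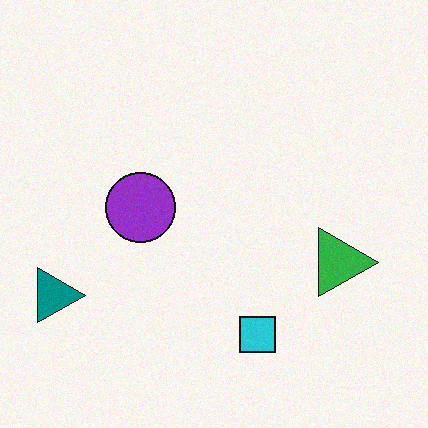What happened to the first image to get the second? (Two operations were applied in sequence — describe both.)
This is the original image degraded with a light layer of grain, then rotated 90° clockwise.

Random speckle covers the whole image, including the flat background. The teal triangle sits in the bottom-right of the first image and the bottom-left of the second — consistent with a whole-image 90° clockwise rotation.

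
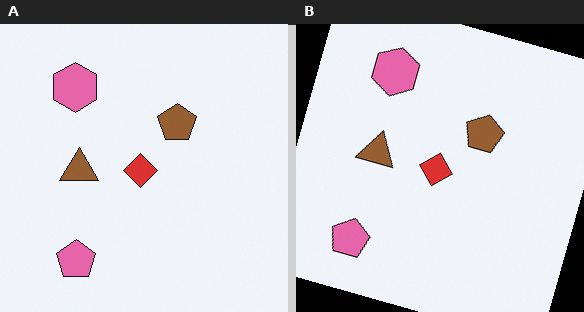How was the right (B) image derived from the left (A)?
This is the original image rotated clockwise by a moderate amount.

Every shape is tilted by the same angle and the image corners show triangular fill wedges — a whole-image rotation by a non-right angle.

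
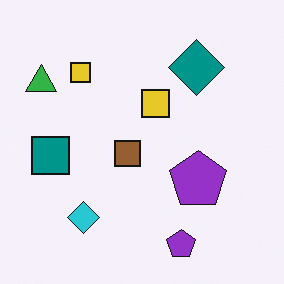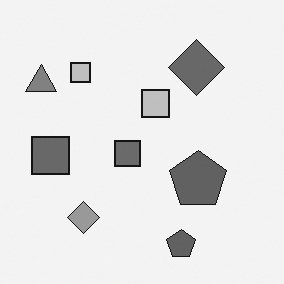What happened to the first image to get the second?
Converted to grayscale.

All color is removed — every shape is now a shade of grey.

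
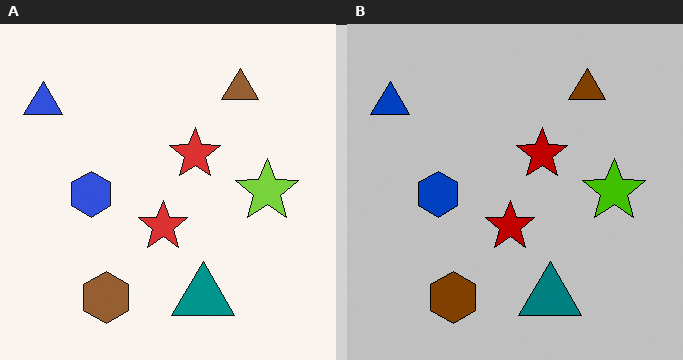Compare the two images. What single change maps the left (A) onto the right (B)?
This is the original image heavily posterized to just a handful of flat colors.

Each flat color has snapped to a coarser quantized level — most visibly, the near-white background has dropped to a flat grey.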